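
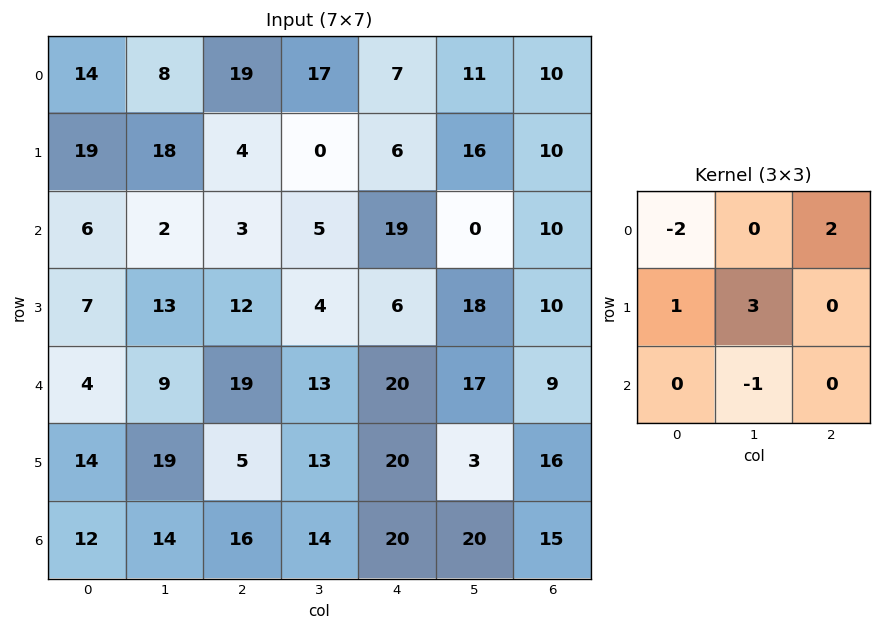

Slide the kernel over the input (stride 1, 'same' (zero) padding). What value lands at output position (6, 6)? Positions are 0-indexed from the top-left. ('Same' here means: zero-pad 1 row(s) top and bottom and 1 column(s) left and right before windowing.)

59

The receptive field on the zero-padded input at this output position is [3 16 0 / 20 15 0 / 0 0 0]. Elementwise product with the kernel and sum: 3·-2 + 0·2 + 20·1 + 15·3 + 0·-1.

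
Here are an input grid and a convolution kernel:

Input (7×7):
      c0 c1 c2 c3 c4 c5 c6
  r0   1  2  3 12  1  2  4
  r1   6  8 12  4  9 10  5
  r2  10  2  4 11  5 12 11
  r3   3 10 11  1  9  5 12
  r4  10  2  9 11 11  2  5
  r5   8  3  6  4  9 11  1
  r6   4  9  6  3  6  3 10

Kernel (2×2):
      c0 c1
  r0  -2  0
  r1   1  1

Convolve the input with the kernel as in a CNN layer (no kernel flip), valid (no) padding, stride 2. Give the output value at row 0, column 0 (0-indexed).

12

The receptive field on the input at this output position is [1 2 / 6 8]. Elementwise product with the kernel and sum: 1·-2 + 6·1 + 8·1.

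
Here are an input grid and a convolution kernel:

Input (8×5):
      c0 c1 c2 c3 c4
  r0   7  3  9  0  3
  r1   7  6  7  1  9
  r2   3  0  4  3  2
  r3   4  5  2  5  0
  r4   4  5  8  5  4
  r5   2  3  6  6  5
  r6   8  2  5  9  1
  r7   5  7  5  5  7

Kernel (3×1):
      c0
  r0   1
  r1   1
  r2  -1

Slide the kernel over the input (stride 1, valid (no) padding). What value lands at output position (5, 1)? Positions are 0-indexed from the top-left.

-2

The receptive field on the input at this output position is [3 / 2 / 7]. Elementwise product with the kernel and sum: 3·1 + 2·1 + 7·-1.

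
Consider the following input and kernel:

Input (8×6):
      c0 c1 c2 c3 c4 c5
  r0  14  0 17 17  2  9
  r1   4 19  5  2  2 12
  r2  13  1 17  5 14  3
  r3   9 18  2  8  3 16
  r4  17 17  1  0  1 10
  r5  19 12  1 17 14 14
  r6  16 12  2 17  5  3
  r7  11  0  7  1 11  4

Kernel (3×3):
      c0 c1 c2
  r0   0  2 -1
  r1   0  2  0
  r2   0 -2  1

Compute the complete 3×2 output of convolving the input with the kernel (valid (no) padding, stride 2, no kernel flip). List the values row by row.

36 40
-12 13
35 4

Output[0,0]: The receptive field on the input at this output position is [14 0 17 / 4 19 5 / 13 1 17]. Elementwise product with the kernel and sum: 0·2 + 17·-1 + 19·2 + 1·-2 + 17·1.
Output[0,1]: The receptive field on the input at this output position is [17 17 2 / 5 2 2 / 17 5 14]. Elementwise product with the kernel and sum: 17·2 + 2·-1 + 2·2 + 5·-2 + 14·1.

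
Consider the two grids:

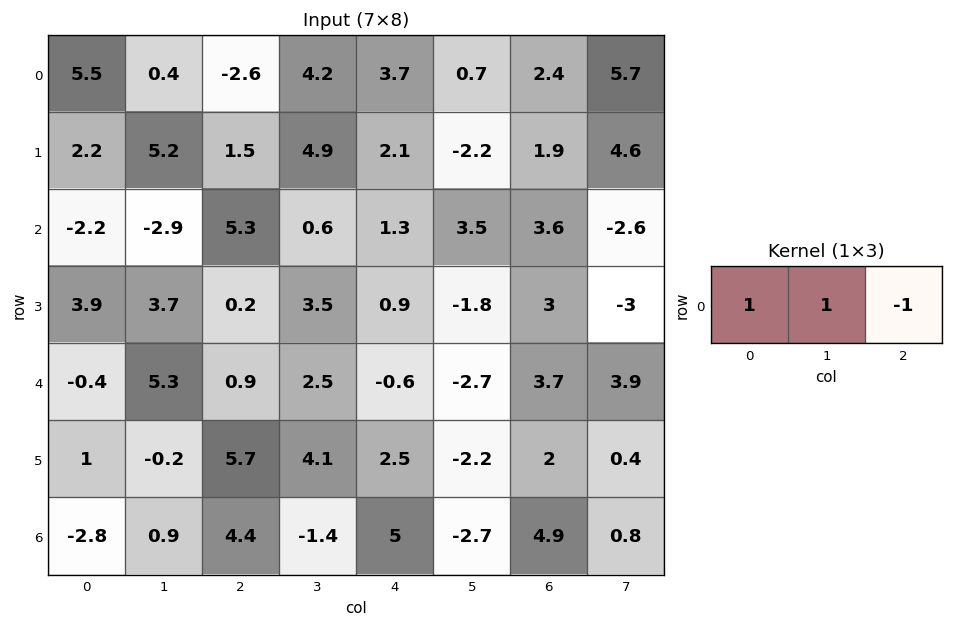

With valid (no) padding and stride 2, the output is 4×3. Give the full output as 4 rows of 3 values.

8.5 -2.1 2
-10.4 4.6 1.2
4 4 -7
-6.3 -2 -2.6

Output[0,0]: The receptive field on the input at this output position is [5.5 0.4 -2.6]. Elementwise product with the kernel and sum: 5.5·1 + 0.4·1 + -2.6·-1.
Output[0,1]: The receptive field on the input at this output position is [-2.6 4.2 3.7]. Elementwise product with the kernel and sum: -2.6·1 + 4.2·1 + 3.7·-1.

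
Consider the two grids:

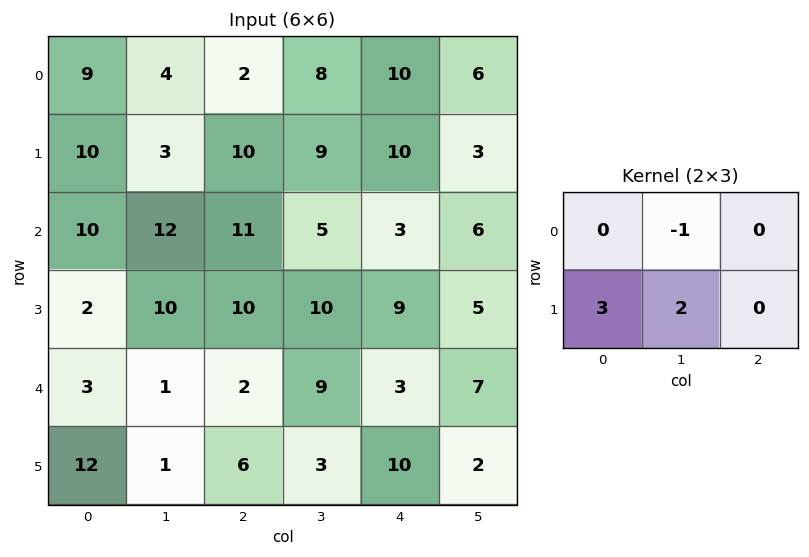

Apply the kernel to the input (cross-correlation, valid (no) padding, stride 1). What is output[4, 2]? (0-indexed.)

15

The receptive field on the input at this output position is [2 9 3 / 6 3 10]. Elementwise product with the kernel and sum: 9·-1 + 6·3 + 3·2.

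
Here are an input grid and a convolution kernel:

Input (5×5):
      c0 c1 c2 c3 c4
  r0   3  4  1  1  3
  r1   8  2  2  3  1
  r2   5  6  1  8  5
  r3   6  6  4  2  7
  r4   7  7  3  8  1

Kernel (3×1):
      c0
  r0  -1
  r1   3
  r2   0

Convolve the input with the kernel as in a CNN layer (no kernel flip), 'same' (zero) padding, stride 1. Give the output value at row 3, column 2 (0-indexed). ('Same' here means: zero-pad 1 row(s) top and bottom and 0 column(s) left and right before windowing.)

The receptive field on the zero-padded input at this output position is [1 / 4 / 3]. Elementwise product with the kernel and sum: 1·-1 + 4·3.

11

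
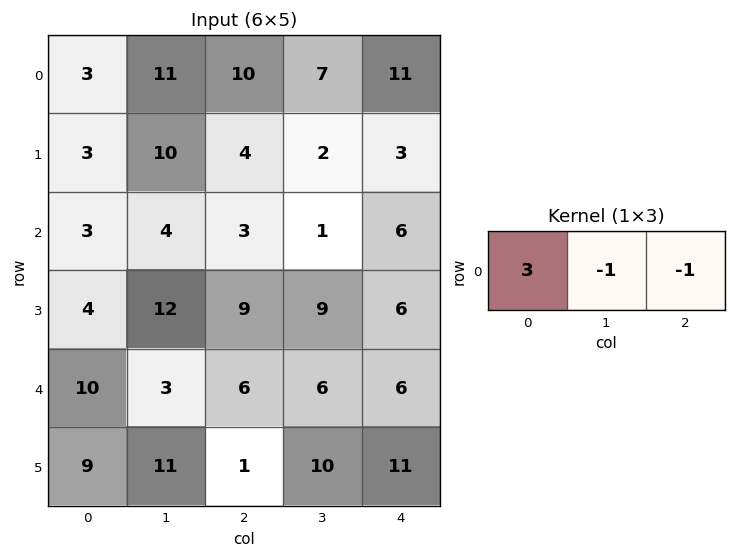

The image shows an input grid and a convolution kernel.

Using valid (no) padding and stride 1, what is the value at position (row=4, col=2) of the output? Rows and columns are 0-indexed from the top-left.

The receptive field on the input at this output position is [6 6 6]. Elementwise product with the kernel and sum: 6·3 + 6·-1 + 6·-1.

6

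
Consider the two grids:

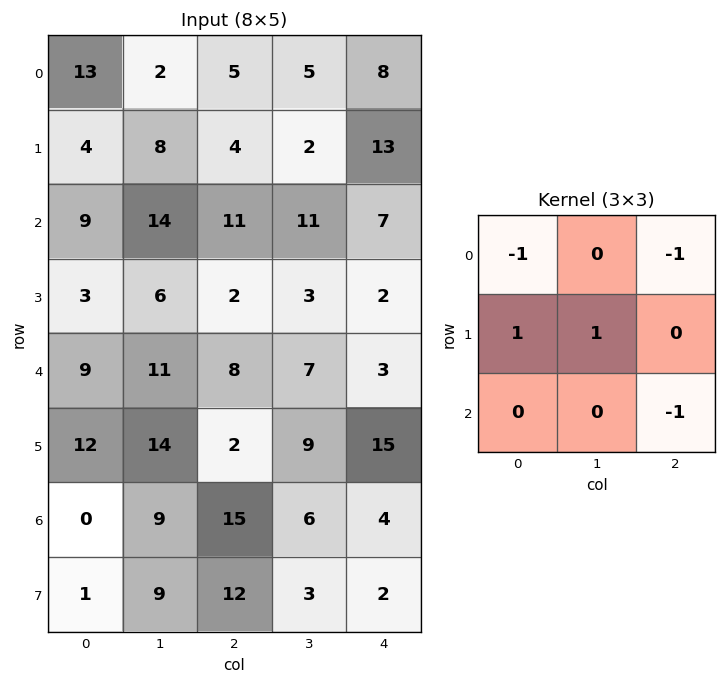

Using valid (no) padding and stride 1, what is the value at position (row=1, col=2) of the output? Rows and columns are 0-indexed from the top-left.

The receptive field on the input at this output position is [4 2 13 / 11 11 7 / 2 3 2]. Elementwise product with the kernel and sum: 4·-1 + 13·-1 + 11·1 + 11·1 + 2·-1.

3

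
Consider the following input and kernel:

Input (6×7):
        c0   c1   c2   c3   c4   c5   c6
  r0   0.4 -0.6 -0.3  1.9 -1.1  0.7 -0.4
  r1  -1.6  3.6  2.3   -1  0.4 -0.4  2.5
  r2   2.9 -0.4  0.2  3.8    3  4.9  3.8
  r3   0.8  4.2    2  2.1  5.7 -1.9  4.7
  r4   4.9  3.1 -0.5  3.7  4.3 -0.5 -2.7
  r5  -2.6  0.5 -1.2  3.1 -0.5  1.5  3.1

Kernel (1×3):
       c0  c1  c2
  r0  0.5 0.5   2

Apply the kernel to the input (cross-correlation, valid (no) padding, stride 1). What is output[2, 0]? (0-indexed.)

1.65

The receptive field on the input at this output position is [2.9 -0.4 0.2]. Elementwise product with the kernel and sum: 2.9·0.5 + -0.4·0.5 + 0.2·2.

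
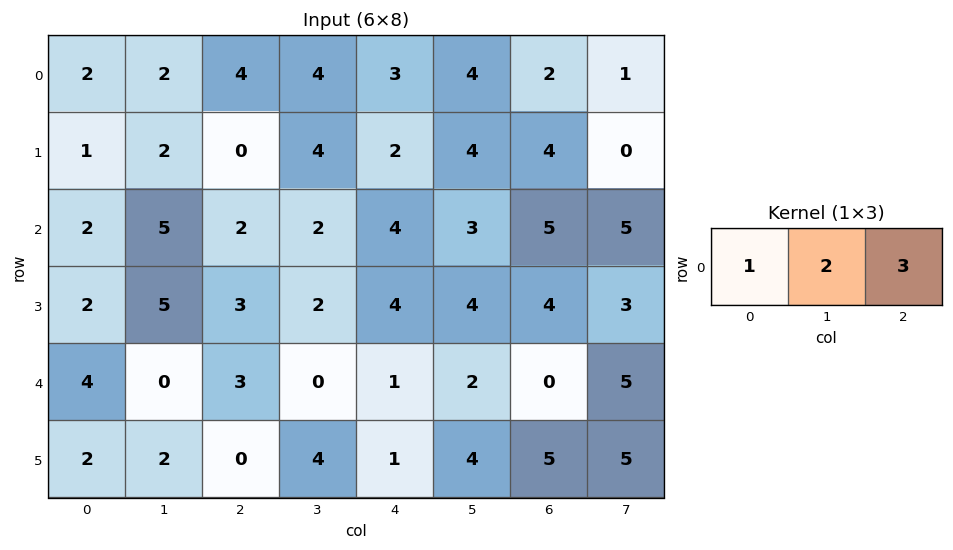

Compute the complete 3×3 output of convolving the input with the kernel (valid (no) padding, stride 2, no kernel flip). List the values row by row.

18 21 17
18 18 25
13 6 5

Output[0,0]: The receptive field on the input at this output position is [2 2 4]. Elementwise product with the kernel and sum: 2·1 + 2·2 + 4·3.
Output[0,1]: The receptive field on the input at this output position is [4 4 3]. Elementwise product with the kernel and sum: 4·1 + 4·2 + 3·3.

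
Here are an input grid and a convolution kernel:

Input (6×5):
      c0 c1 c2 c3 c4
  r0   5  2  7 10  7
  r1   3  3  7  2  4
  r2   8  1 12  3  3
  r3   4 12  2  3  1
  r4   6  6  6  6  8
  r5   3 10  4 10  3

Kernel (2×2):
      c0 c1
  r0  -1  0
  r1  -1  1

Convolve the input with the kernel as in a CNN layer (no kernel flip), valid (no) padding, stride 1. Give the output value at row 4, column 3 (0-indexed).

The receptive field on the input at this output position is [6 8 / 10 3]. Elementwise product with the kernel and sum: 6·-1 + 10·-1 + 3·1.

-13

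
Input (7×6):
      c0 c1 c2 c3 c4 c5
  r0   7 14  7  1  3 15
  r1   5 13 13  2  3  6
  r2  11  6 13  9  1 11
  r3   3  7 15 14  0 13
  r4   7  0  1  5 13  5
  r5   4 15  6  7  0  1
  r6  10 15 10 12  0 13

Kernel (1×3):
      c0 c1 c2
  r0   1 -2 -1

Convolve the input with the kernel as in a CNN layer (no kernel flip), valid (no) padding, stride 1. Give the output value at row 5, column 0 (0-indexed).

-32

The receptive field on the input at this output position is [4 15 6]. Elementwise product with the kernel and sum: 4·1 + 15·-2 + 6·-1.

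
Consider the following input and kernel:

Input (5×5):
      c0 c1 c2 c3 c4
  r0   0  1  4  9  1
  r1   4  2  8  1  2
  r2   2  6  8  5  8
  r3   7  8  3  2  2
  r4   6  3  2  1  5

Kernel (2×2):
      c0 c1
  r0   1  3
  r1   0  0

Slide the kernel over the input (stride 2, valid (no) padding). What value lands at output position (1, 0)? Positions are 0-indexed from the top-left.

The receptive field on the input at this output position is [2 6 / 7 8]. Elementwise product with the kernel and sum: 2·1 + 6·3.

20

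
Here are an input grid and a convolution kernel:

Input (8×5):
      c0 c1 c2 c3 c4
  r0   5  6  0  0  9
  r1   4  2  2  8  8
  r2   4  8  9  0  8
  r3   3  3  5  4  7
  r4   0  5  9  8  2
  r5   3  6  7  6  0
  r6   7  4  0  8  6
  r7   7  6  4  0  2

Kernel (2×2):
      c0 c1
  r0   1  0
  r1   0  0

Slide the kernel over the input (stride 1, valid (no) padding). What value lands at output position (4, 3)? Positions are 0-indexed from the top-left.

8

The receptive field on the input at this output position is [8 2 / 6 0]. Elementwise product with the kernel and sum: 8·1.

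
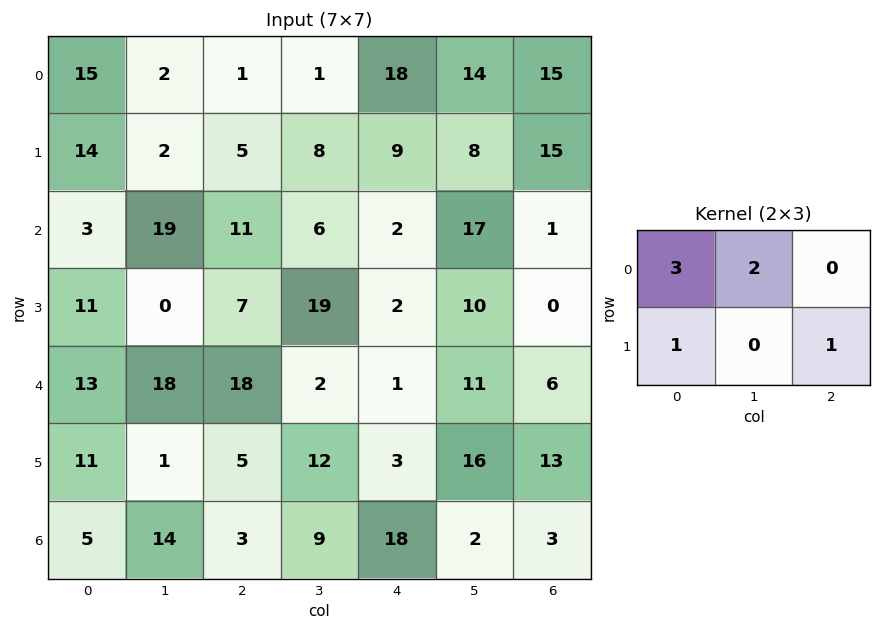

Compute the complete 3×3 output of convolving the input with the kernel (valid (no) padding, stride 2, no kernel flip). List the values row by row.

Output[0,0]: The receptive field on the input at this output position is [15 2 1 / 14 2 5]. Elementwise product with the kernel and sum: 15·3 + 2·2 + 14·1 + 5·1.

68 19 106
65 54 42
91 66 41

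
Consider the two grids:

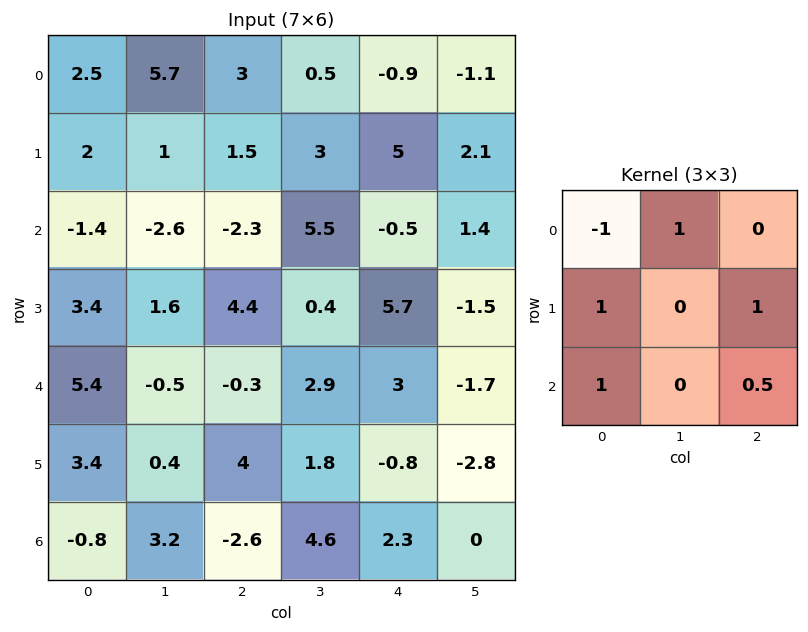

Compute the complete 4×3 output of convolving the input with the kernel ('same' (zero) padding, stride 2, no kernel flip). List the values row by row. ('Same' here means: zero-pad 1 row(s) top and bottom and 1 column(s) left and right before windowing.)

Output[0,0]: The receptive field on the zero-padded input at this output position is [0 0 0 / 0 2.5 5.7 / 0 2 1]. Elementwise product with the kernel and sum: 0·-1 + 0·1 + 0·1 + 5.7·1 + 0·1 + 1·0.5.

6.2 8.7 3.45
0.2 5.2 8.55
3.1 6.5 6.9
6.6 11.4 2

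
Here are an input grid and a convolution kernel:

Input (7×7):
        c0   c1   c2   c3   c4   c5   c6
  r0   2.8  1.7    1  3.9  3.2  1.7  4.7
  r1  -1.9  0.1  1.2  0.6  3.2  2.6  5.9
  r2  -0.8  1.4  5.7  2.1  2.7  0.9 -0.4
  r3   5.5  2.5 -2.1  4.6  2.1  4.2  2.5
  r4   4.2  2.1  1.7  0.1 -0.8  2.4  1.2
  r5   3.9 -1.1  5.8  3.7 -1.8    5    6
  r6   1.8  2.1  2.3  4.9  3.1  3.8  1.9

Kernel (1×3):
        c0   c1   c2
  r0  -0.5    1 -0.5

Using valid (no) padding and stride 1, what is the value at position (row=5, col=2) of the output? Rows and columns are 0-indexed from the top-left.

The receptive field on the input at this output position is [5.8 3.7 -1.8]. Elementwise product with the kernel and sum: 5.8·-0.5 + 3.7·1 + -1.8·-0.5.

1.7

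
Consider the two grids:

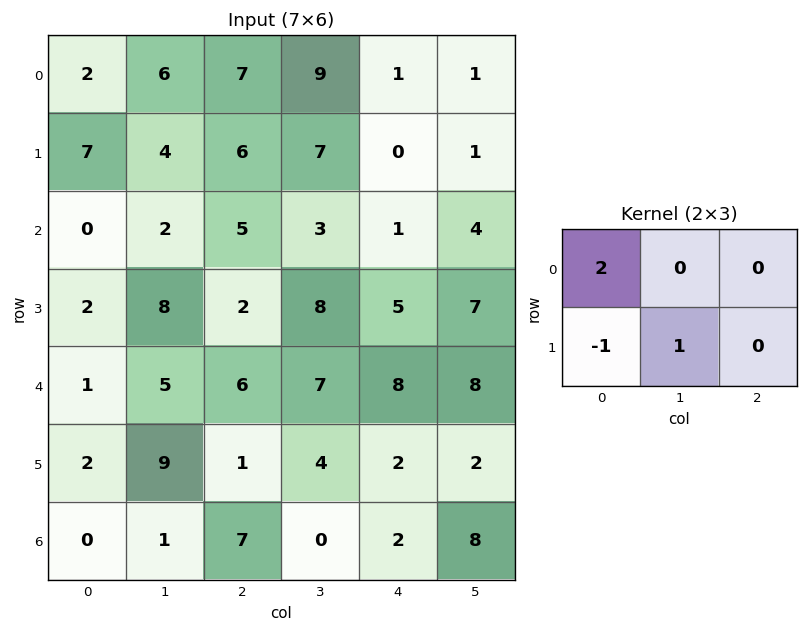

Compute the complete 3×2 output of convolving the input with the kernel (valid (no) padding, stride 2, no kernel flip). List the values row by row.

Output[0,0]: The receptive field on the input at this output position is [2 6 7 / 7 4 6]. Elementwise product with the kernel and sum: 2·2 + 7·-1 + 4·1.
Output[0,1]: The receptive field on the input at this output position is [7 9 1 / 6 7 0]. Elementwise product with the kernel and sum: 7·2 + 6·-1 + 7·1.

1 15
6 16
9 15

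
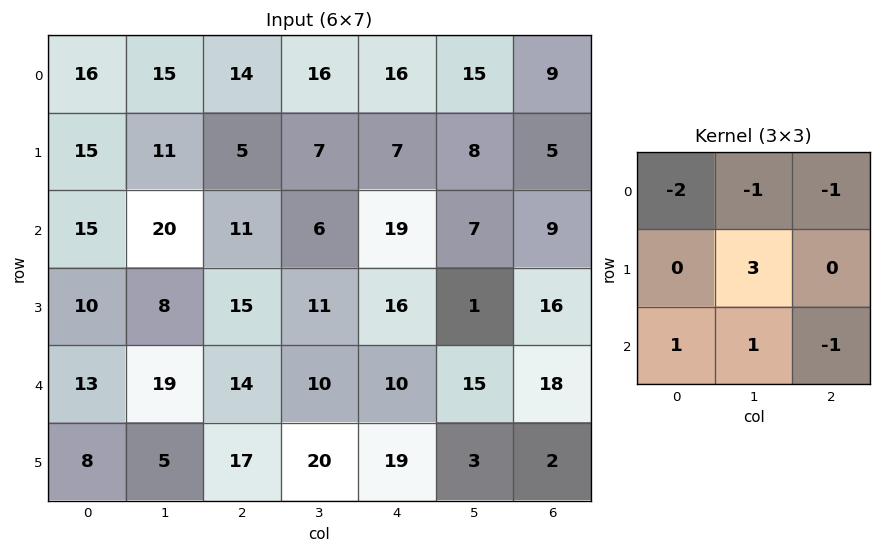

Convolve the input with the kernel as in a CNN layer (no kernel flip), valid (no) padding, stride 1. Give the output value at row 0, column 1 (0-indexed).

The receptive field on the input at this output position is [15 14 16 / 11 5 7 / 20 11 6]. Elementwise product with the kernel and sum: 15·-2 + 14·-1 + 16·-1 + 5·3 + 20·1 + 11·1 + 6·-1.

-20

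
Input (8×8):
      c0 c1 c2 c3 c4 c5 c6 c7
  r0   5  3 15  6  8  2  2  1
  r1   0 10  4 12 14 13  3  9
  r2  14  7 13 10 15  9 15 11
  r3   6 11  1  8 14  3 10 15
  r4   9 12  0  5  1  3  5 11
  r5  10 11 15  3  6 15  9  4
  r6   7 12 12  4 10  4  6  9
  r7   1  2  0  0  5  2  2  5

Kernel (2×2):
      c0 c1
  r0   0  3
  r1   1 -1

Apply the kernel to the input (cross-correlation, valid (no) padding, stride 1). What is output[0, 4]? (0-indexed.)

The receptive field on the input at this output position is [8 2 / 14 13]. Elementwise product with the kernel and sum: 2·3 + 14·1 + 13·-1.

7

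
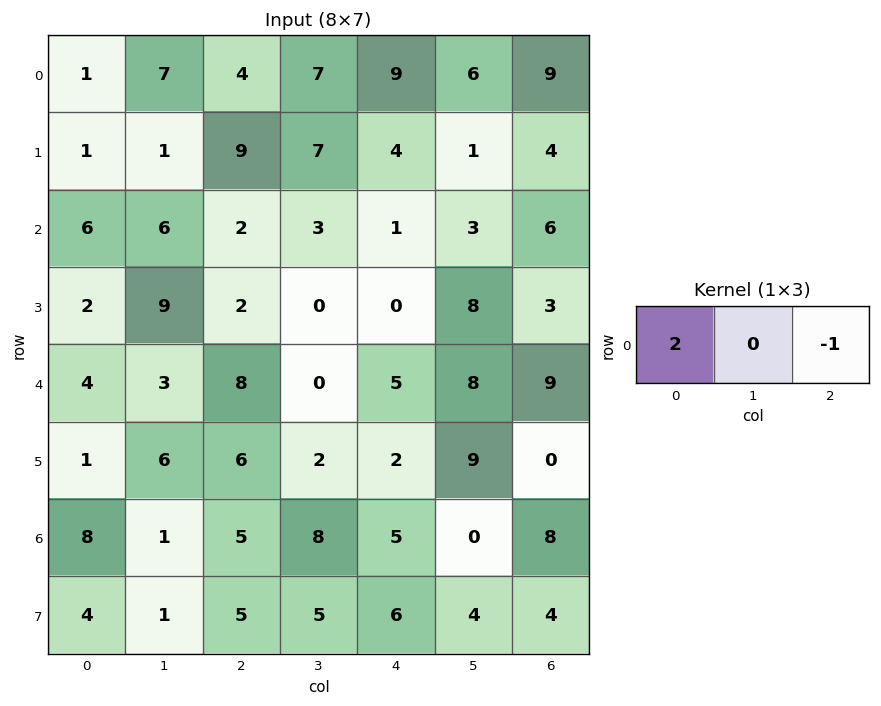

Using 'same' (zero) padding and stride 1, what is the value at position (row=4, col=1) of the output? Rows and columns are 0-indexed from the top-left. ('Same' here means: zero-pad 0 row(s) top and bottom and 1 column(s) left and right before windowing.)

The receptive field on the zero-padded input at this output position is [4 3 8]. Elementwise product with the kernel and sum: 4·2 + 8·-1.

0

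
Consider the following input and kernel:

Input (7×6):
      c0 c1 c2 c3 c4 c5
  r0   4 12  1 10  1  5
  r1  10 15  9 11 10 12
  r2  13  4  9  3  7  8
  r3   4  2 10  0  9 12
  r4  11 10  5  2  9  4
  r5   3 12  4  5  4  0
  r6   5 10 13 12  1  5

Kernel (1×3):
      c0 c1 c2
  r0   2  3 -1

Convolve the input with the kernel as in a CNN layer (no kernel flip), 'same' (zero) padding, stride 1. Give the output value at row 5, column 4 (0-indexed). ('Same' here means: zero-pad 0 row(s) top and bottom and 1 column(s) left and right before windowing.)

The receptive field on the zero-padded input at this output position is [5 4 0]. Elementwise product with the kernel and sum: 5·2 + 4·3 + 0·-1.

22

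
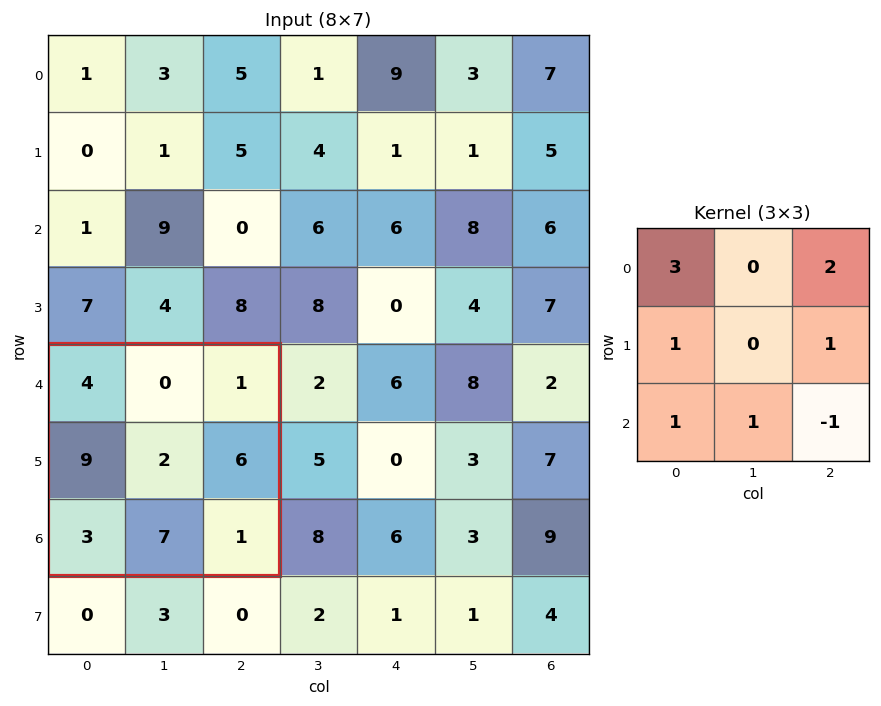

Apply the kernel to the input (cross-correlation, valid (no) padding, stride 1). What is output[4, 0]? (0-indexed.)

The receptive field on the input at this output position is [4 0 1 / 9 2 6 / 3 7 1]. Elementwise product with the kernel and sum: 4·3 + 1·2 + 9·1 + 6·1 + 3·1 + 7·1 + 1·-1.

38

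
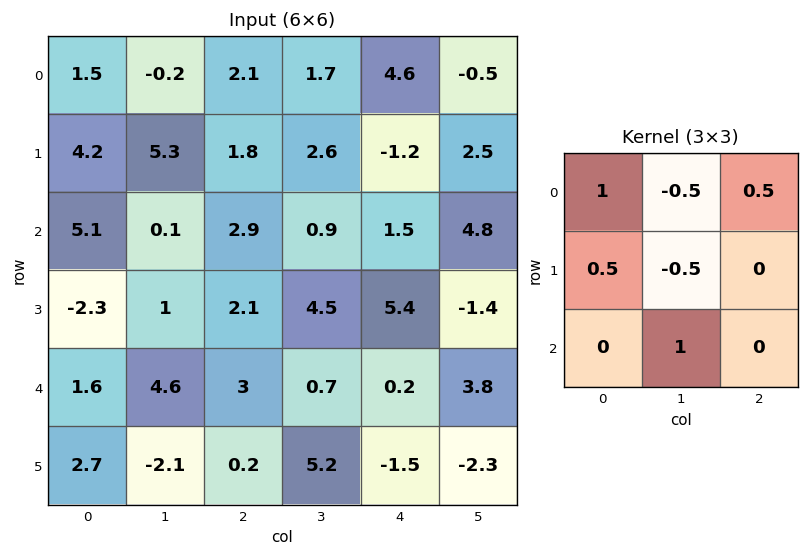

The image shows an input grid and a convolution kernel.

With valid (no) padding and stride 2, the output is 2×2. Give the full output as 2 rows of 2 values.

Output[0,0]: The receptive field on the input at this output position is [1.5 -0.2 2.1 / 4.2 5.3 1.8 / 5.1 0.1 2.9]. Elementwise product with the kernel and sum: 1.5·1 + -0.2·-0.5 + 2.1·0.5 + 4.2·0.5 + 5.3·-0.5 + 0.1·1.
Output[0,1]: The receptive field on the input at this output position is [2.1 1.7 4.6 / 1.8 2.6 -1.2 / 2.9 0.9 1.5]. Elementwise product with the kernel and sum: 2.1·1 + 1.7·-0.5 + 4.6·0.5 + 1.8·0.5 + 2.6·-0.5 + 0.9·1.

2.2 4.05
9.45 2.7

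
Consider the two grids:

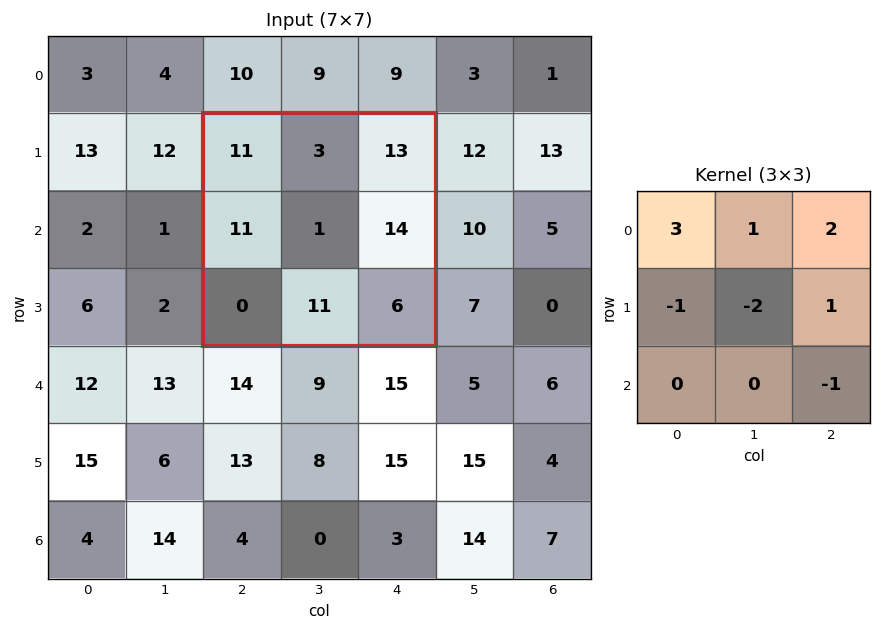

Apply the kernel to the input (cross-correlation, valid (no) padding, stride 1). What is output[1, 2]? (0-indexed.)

57

The receptive field on the input at this output position is [11 3 13 / 11 1 14 / 0 11 6]. Elementwise product with the kernel and sum: 11·3 + 3·1 + 13·2 + 11·-1 + 1·-2 + 14·1 + 6·-1.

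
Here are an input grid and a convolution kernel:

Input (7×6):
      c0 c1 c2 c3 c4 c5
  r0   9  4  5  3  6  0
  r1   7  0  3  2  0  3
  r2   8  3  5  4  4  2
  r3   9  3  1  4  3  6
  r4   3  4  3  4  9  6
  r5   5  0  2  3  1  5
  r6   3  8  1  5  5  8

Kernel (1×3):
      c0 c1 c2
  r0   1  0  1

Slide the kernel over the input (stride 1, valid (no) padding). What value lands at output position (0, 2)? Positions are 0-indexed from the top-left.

The receptive field on the input at this output position is [5 3 6]. Elementwise product with the kernel and sum: 5·1 + 6·1.

11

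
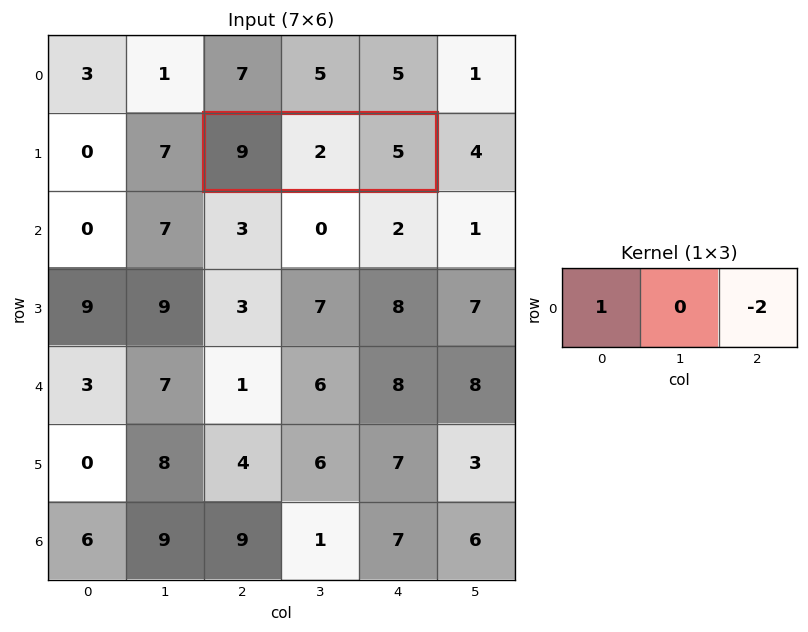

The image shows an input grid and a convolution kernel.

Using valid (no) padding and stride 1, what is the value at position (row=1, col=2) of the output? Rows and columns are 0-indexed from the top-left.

The receptive field on the input at this output position is [9 2 5]. Elementwise product with the kernel and sum: 9·1 + 5·-2.

-1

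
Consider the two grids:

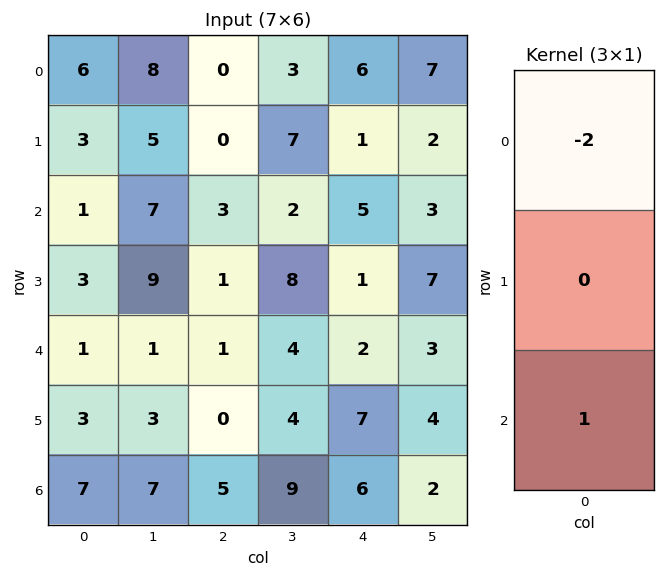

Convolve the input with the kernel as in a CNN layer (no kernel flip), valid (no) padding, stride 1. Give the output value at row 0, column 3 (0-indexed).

-4

The receptive field on the input at this output position is [3 / 7 / 2]. Elementwise product with the kernel and sum: 3·-2 + 2·1.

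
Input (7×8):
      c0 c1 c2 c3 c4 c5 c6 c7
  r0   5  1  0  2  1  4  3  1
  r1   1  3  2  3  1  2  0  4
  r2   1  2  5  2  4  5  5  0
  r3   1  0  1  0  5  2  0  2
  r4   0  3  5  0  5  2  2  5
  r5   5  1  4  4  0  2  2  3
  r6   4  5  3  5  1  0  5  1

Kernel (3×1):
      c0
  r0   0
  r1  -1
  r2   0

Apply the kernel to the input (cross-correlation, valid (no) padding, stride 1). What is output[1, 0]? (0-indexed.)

-1

The receptive field on the input at this output position is [1 / 1 / 1]. Elementwise product with the kernel and sum: 1·-1.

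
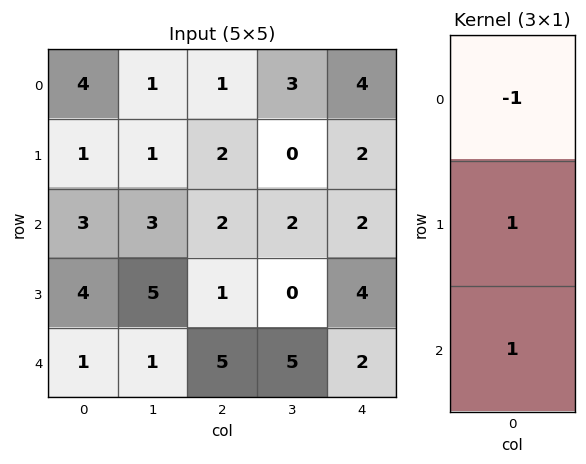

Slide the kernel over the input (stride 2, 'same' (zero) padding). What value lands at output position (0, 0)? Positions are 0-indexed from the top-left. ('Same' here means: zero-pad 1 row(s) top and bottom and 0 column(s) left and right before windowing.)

5

The receptive field on the zero-padded input at this output position is [0 / 4 / 1]. Elementwise product with the kernel and sum: 0·-1 + 4·1 + 1·1.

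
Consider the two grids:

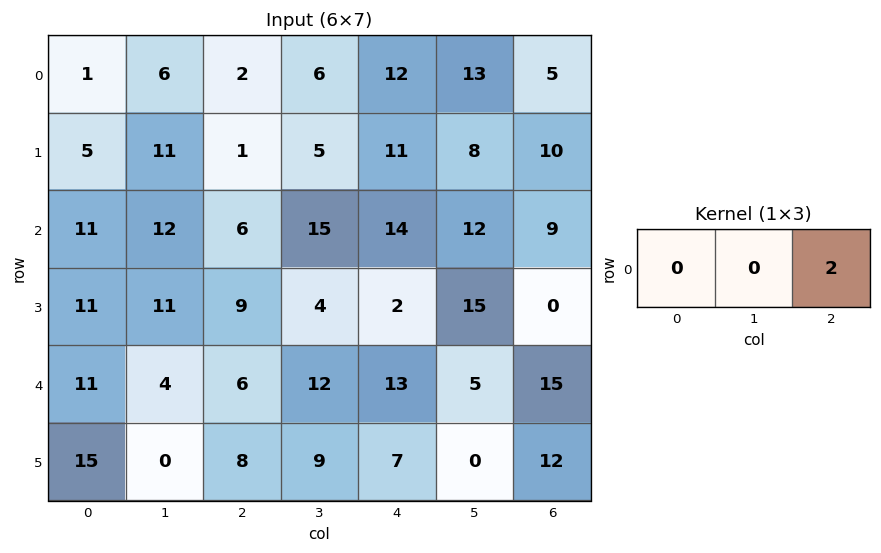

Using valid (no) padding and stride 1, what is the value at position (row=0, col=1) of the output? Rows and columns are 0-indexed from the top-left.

The receptive field on the input at this output position is [6 2 6]. Elementwise product with the kernel and sum: 6·2.

12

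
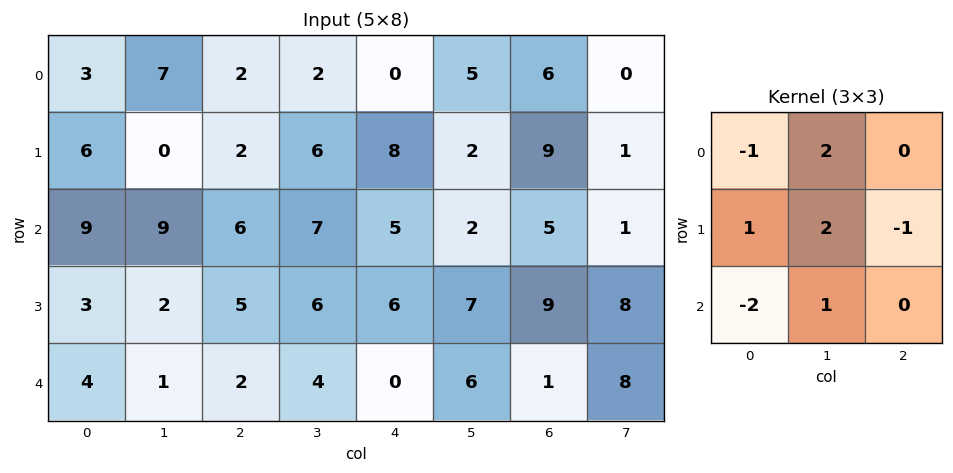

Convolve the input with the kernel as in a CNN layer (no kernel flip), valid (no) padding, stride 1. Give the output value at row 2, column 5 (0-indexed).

14

The receptive field on the input at this output position is [2 5 1 / 7 9 8 / 6 1 8]. Elementwise product with the kernel and sum: 2·-1 + 5·2 + 7·1 + 9·2 + 8·-1 + 6·-2 + 1·1.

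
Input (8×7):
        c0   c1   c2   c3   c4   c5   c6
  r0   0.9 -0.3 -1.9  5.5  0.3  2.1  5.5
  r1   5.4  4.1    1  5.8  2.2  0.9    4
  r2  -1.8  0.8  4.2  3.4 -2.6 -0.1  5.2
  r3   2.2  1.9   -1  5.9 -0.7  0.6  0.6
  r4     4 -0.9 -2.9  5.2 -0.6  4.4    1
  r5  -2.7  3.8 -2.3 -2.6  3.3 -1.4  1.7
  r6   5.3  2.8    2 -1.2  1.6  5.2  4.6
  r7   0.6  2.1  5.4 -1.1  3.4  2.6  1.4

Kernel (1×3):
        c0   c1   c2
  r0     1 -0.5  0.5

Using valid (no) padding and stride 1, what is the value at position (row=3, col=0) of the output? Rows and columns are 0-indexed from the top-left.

0.75

The receptive field on the input at this output position is [2.2 1.9 -1]. Elementwise product with the kernel and sum: 2.2·1 + 1.9·-0.5 + -1·0.5.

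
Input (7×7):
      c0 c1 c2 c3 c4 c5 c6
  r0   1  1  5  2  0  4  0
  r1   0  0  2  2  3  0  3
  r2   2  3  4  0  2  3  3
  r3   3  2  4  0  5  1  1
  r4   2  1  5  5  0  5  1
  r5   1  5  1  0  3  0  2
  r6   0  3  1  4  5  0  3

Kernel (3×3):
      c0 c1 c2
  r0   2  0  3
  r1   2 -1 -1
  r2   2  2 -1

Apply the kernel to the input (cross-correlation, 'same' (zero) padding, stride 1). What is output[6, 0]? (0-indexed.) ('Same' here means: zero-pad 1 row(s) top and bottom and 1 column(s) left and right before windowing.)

The receptive field on the zero-padded input at this output position is [0 1 5 / 0 0 3 / 0 0 0]. Elementwise product with the kernel and sum: 0·2 + 5·3 + 0·2 + 0·-1 + 3·-1 + 0·2 + 0·2 + 0·-1.

12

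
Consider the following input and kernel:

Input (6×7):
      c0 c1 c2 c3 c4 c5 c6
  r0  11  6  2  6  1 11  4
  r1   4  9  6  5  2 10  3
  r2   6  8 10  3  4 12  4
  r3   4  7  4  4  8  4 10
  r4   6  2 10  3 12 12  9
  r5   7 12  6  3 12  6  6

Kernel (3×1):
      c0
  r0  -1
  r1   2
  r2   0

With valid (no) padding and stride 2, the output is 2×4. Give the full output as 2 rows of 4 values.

Output[0,0]: The receptive field on the input at this output position is [11 / 4 / 6]. Elementwise product with the kernel and sum: 11·-1 + 4·2.

-3 10 3 2
2 -2 12 16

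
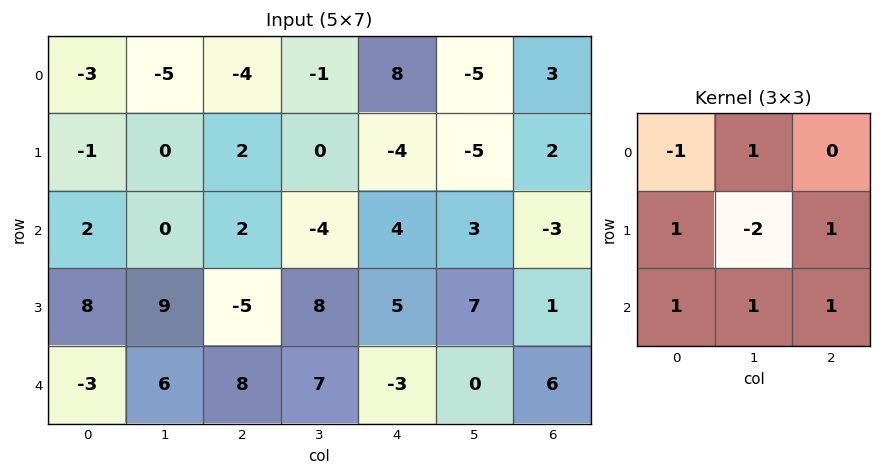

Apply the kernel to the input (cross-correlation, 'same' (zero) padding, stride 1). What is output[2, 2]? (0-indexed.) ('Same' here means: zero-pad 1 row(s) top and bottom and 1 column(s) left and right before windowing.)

6

The receptive field on the zero-padded input at this output position is [0 2 0 / 0 2 -4 / 9 -5 8]. Elementwise product with the kernel and sum: 0·-1 + 2·1 + 0·1 + 2·-2 + -4·1 + 9·1 + -5·1 + 8·1.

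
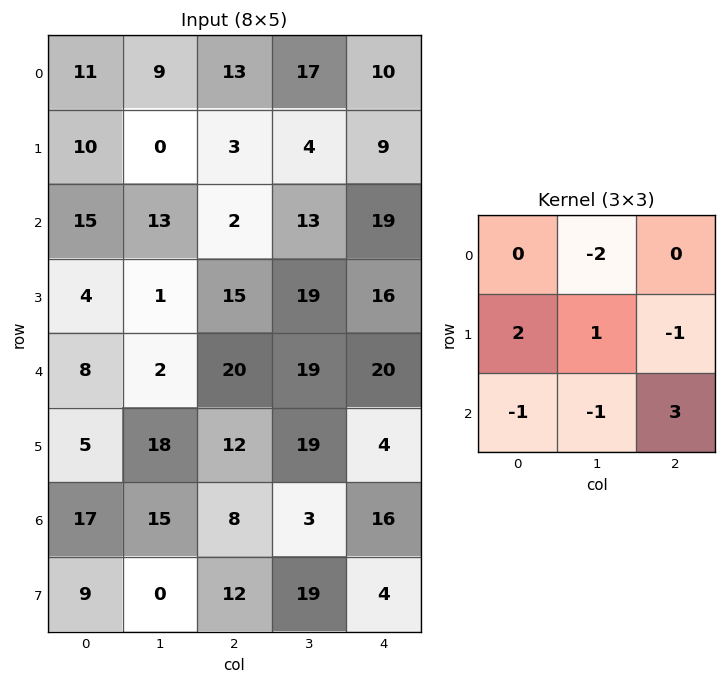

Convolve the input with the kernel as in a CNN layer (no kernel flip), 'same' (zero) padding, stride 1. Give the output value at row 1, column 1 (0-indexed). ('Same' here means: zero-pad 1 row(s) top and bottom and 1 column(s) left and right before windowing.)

-23

The receptive field on the zero-padded input at this output position is [11 9 13 / 10 0 3 / 15 13 2]. Elementwise product with the kernel and sum: 9·-2 + 10·2 + 0·1 + 3·-1 + 15·-1 + 13·-1 + 2·3.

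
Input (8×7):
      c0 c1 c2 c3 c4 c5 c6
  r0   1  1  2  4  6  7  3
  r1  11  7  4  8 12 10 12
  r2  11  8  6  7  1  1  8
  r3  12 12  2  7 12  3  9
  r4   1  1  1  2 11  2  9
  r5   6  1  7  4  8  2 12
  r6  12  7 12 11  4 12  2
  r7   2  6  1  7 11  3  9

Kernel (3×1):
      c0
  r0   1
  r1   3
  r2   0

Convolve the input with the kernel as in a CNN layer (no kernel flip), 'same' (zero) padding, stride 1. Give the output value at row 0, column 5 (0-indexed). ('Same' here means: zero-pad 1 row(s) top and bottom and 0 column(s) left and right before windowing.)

The receptive field on the zero-padded input at this output position is [0 / 7 / 10]. Elementwise product with the kernel and sum: 0·1 + 7·3.

21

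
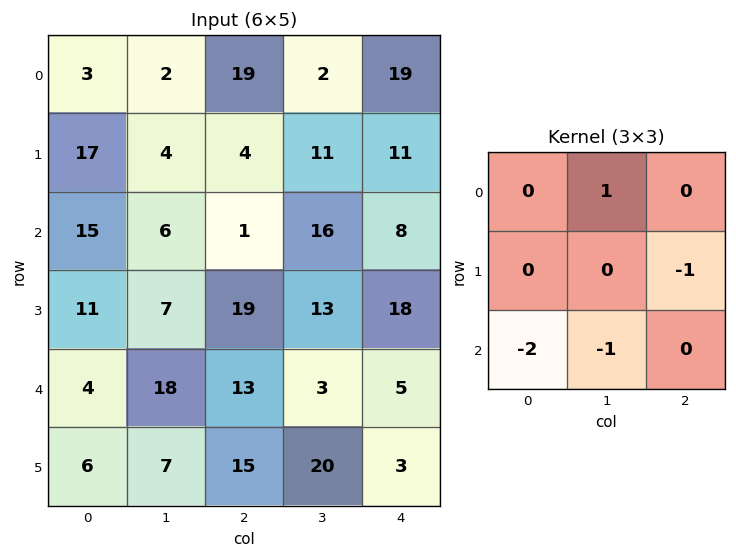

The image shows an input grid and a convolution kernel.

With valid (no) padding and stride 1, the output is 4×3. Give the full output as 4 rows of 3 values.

Output[0,0]: The receptive field on the input at this output position is [3 2 19 / 17 4 4 / 15 6 1]. Elementwise product with the kernel and sum: 2·1 + 4·-1 + 15·-2 + 6·-1.
Output[0,1]: The receptive field on the input at this output position is [2 19 2 / 4 4 11 / 6 1 16]. Elementwise product with the kernel and sum: 19·1 + 11·-1 + 6·-2 + 1·-1.

-38 -5 -27
-26 -45 -48
-39 -61 -31
-25 -13 -42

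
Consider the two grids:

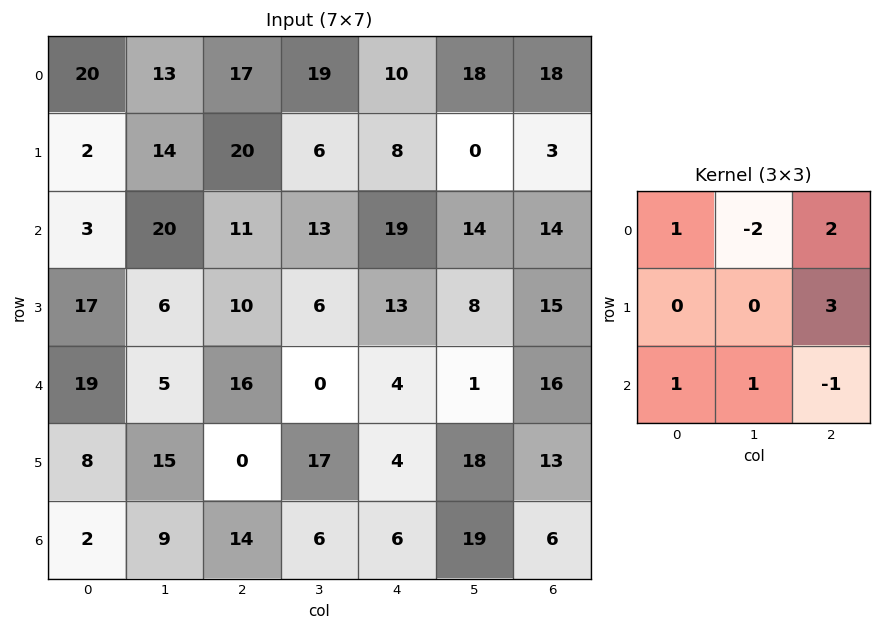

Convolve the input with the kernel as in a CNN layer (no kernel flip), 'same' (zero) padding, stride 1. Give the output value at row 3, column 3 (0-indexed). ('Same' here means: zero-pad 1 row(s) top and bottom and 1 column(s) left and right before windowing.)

74

The receptive field on the zero-padded input at this output position is [11 13 19 / 10 6 13 / 16 0 4]. Elementwise product with the kernel and sum: 11·1 + 13·-2 + 19·2 + 13·3 + 16·1 + 0·1 + 4·-1.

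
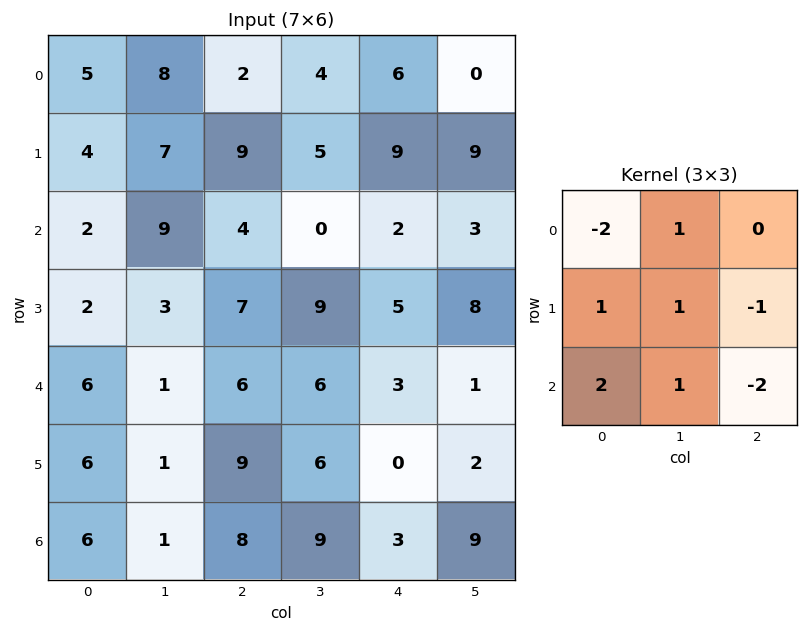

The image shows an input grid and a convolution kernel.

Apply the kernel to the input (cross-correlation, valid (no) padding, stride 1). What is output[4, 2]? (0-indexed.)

The receptive field on the input at this output position is [6 6 3 / 9 6 0 / 8 9 3]. Elementwise product with the kernel and sum: 6·-2 + 6·1 + 9·1 + 6·1 + 0·-1 + 8·2 + 9·1 + 3·-2.

28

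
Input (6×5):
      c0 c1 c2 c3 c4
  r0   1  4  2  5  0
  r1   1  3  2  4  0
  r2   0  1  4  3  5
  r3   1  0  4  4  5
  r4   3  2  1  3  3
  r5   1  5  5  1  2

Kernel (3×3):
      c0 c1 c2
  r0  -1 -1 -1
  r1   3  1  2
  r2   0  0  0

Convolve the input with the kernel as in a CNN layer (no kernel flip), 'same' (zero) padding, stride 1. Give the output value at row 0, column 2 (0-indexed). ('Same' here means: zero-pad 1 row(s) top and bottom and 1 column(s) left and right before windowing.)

24

The receptive field on the zero-padded input at this output position is [0 0 0 / 4 2 5 / 3 2 4]. Elementwise product with the kernel and sum: 0·-1 + 0·-1 + 0·-1 + 4·3 + 2·1 + 5·2.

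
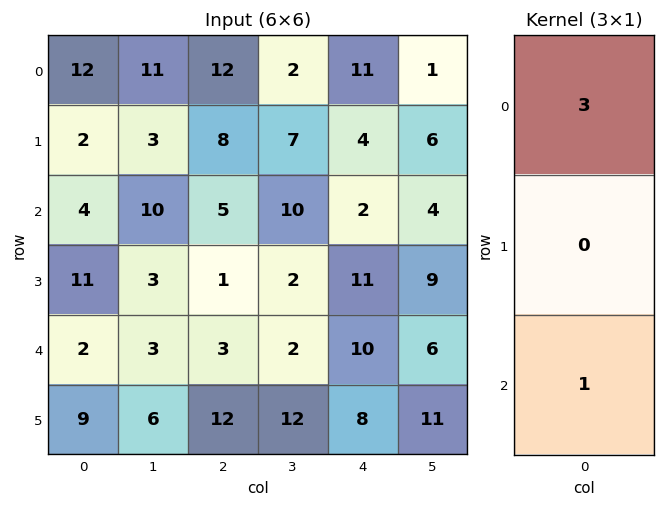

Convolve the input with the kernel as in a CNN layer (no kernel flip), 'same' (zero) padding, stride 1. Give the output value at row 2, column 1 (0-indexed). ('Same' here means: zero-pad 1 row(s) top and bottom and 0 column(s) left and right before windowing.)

The receptive field on the zero-padded input at this output position is [3 / 10 / 3]. Elementwise product with the kernel and sum: 3·3 + 3·1.

12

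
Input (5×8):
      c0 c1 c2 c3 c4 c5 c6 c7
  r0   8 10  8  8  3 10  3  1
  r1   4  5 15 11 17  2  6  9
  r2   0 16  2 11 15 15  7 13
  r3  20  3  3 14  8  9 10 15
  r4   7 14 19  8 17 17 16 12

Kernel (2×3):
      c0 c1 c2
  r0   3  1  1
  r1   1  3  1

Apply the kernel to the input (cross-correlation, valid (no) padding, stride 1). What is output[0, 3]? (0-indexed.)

101

The receptive field on the input at this output position is [8 3 10 / 11 17 2]. Elementwise product with the kernel and sum: 8·3 + 3·1 + 10·1 + 11·1 + 17·3 + 2·1.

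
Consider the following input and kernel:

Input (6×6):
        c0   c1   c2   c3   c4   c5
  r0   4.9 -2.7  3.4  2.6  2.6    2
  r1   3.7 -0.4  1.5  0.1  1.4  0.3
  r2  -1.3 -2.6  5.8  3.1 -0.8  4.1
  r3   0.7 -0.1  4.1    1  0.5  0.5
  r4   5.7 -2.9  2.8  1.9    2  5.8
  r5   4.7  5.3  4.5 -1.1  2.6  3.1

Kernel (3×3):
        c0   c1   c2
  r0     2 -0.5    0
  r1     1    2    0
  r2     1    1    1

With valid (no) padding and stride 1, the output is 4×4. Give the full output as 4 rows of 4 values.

Output[0,0]: The receptive field on the input at this output position is [4.9 -2.7 3.4 / 3.7 -0.4 1.5 / -1.3 -2.6 5.8]. Elementwise product with the kernel and sum: 4.9·2 + -2.7·-0.5 + 3.7·1 + -0.4·2 + -1.3·1 + -2.6·1 + 5.8·1.
Output[0,1]: The receptive field on the input at this output position is [-2.7 3.4 2.6 / -0.4 1.5 0.1 / -2.6 5.8 3.1]. Elementwise product with the kernel and sum: -2.7·2 + 3.4·-0.5 + -0.4·1 + 1.5·2 + -2.6·1 + 5.8·1 + 3.1·1.

15.95 1.8 15.3 13.2
5.8 12.45 20.55 3
4.8 1.8 22.85 18.3
15.85 9.15 20.3 12.25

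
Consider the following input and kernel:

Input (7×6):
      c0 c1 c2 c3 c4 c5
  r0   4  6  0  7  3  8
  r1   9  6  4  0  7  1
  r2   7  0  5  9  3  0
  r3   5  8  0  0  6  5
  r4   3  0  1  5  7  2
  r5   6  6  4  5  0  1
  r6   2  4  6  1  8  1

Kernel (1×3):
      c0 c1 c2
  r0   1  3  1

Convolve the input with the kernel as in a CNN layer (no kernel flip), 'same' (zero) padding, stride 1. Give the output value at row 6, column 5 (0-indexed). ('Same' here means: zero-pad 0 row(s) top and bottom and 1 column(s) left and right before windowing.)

The receptive field on the zero-padded input at this output position is [8 1 0]. Elementwise product with the kernel and sum: 8·1 + 1·3 + 0·1.

11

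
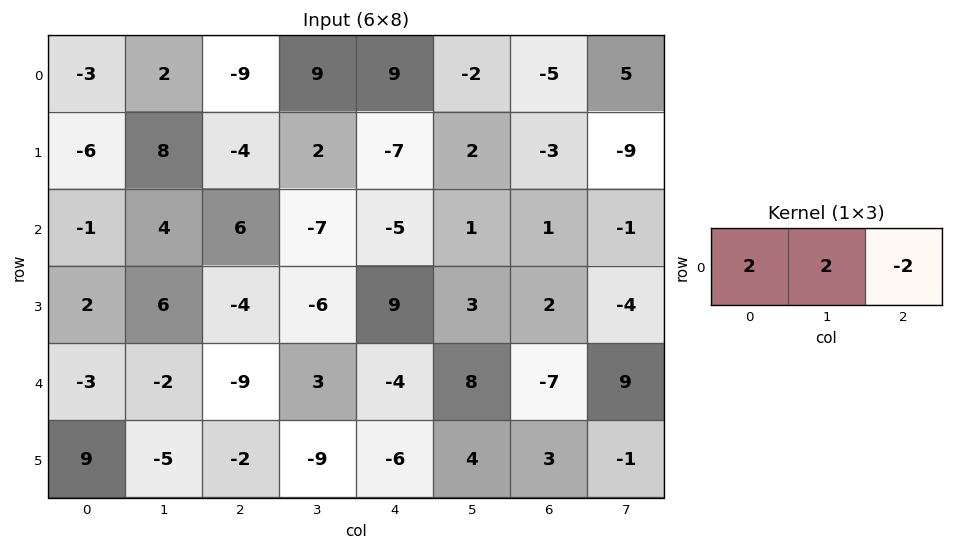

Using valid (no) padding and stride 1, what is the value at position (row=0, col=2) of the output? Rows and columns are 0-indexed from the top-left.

The receptive field on the input at this output position is [-9 9 9]. Elementwise product with the kernel and sum: -9·2 + 9·2 + 9·-2.

-18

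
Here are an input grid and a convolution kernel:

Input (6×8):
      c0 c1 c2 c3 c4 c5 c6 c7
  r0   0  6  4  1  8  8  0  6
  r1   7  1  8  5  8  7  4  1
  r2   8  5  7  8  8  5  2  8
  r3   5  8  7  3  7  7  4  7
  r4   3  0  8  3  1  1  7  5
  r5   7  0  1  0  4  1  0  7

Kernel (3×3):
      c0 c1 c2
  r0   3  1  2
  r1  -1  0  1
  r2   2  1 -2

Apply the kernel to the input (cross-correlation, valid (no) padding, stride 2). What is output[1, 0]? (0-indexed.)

35

The receptive field on the input at this output position is [8 5 7 / 5 8 7 / 3 0 8]. Elementwise product with the kernel and sum: 8·3 + 5·1 + 7·2 + 5·-1 + 7·1 + 3·2 + 0·1 + 8·-2.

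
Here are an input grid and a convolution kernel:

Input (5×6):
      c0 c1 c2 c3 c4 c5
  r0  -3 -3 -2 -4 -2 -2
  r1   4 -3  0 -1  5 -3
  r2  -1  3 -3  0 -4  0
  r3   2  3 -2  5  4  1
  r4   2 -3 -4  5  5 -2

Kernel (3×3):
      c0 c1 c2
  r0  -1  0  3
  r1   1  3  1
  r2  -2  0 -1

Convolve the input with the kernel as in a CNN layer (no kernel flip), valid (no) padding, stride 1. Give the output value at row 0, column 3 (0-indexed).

The receptive field on the input at this output position is [-4 -2 -2 / -1 5 -3 / 0 -4 0]. Elementwise product with the kernel and sum: -4·-1 + -2·3 + -1·1 + 5·3 + -3·1 + 0·-2 + 0·-1.

9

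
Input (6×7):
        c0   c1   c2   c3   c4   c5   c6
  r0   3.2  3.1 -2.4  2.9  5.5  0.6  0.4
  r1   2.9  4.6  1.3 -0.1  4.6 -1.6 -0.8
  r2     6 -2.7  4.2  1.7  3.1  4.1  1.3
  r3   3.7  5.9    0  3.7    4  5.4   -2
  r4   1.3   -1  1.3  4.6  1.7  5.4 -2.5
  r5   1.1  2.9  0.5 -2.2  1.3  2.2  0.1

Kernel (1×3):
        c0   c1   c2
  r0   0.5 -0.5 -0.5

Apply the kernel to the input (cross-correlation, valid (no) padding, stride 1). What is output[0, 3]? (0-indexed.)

-1.6

The receptive field on the input at this output position is [2.9 5.5 0.6]. Elementwise product with the kernel and sum: 2.9·0.5 + 5.5·-0.5 + 0.6·-0.5.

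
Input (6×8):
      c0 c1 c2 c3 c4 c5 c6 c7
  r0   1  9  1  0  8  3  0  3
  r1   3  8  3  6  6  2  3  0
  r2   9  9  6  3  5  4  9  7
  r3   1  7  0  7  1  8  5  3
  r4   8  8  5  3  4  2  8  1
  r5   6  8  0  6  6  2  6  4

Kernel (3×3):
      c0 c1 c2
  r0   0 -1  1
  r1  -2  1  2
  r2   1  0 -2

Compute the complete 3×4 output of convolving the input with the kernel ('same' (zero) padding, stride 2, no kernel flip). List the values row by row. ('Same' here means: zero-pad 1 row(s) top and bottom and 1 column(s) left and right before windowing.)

3 -21 16 2
18 -10 -6 14
14 -2 11 -2

Output[0,0]: The receptive field on the zero-padded input at this output position is [0 0 0 / 0 1 9 / 0 3 8]. Elementwise product with the kernel and sum: 0·-1 + 0·1 + 0·-2 + 1·1 + 9·2 + 0·1 + 8·-2.
Output[0,1]: The receptive field on the zero-padded input at this output position is [0 0 0 / 9 1 0 / 8 3 6]. Elementwise product with the kernel and sum: 0·-1 + 0·1 + 9·-2 + 1·1 + 0·2 + 8·1 + 6·-2.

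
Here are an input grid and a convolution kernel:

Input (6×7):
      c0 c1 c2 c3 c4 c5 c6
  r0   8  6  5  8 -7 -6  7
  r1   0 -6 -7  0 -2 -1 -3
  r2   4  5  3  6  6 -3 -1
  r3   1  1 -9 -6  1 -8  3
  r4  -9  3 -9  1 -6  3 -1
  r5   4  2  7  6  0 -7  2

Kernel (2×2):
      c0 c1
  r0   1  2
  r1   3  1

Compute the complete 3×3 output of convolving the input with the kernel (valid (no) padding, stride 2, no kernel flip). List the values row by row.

14 0 -26
18 -18 -5
11 20 -7

Output[0,0]: The receptive field on the input at this output position is [8 6 / 0 -6]. Elementwise product with the kernel and sum: 8·1 + 6·2 + 0·3 + -6·1.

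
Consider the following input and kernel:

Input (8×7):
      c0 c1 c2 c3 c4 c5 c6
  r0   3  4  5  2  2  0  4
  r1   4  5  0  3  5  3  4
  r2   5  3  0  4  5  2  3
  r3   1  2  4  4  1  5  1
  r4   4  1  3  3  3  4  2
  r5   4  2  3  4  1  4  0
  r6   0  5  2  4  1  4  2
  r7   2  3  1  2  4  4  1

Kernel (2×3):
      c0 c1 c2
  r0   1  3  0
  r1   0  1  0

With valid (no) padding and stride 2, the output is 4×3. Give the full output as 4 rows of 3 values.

20 14 5
16 16 16
9 16 19
18 16 17

Output[0,0]: The receptive field on the input at this output position is [3 4 5 / 4 5 0]. Elementwise product with the kernel and sum: 3·1 + 4·3 + 5·1.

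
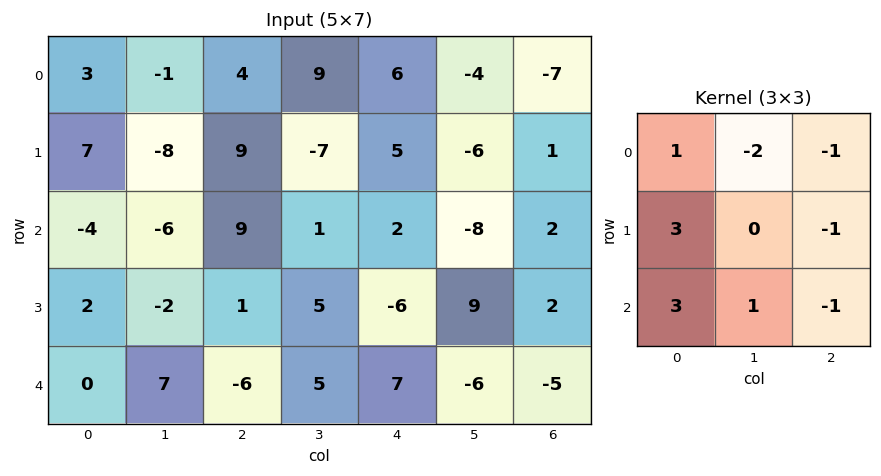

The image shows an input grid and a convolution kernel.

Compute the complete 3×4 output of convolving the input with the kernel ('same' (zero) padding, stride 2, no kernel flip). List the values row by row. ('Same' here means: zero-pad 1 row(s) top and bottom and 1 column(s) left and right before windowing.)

16 -20 21 -29
4 -48 0 -3
-9 7 29 -13

Output[0,0]: The receptive field on the zero-padded input at this output position is [0 0 0 / 0 3 -1 / 0 7 -8]. Elementwise product with the kernel and sum: 0·1 + 0·-2 + 0·-1 + 0·3 + -1·-1 + 0·3 + 7·1 + -8·-1.
Output[0,1]: The receptive field on the zero-padded input at this output position is [0 0 0 / -1 4 9 / -8 9 -7]. Elementwise product with the kernel and sum: 0·1 + 0·-2 + 0·-1 + -1·3 + 9·-1 + -8·3 + 9·1 + -7·-1.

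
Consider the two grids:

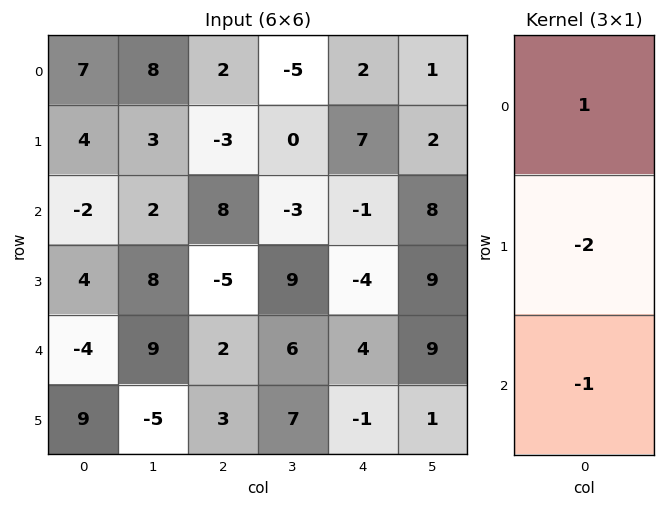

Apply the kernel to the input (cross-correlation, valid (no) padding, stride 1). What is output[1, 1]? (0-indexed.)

-9

The receptive field on the input at this output position is [3 / 2 / 8]. Elementwise product with the kernel and sum: 3·1 + 2·-2 + 8·-1.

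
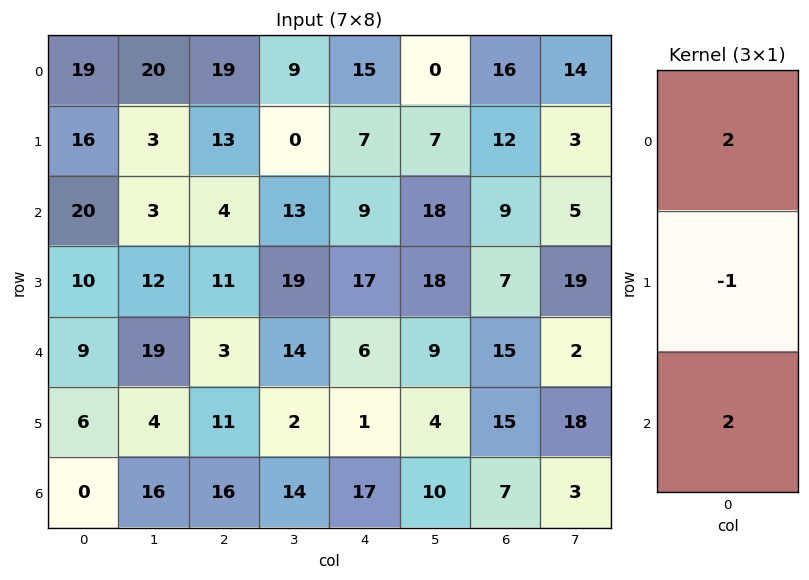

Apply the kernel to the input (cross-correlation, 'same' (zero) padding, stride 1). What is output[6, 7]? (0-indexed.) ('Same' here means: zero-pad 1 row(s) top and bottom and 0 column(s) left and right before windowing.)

The receptive field on the zero-padded input at this output position is [18 / 3 / 0]. Elementwise product with the kernel and sum: 18·2 + 3·-1 + 0·2.

33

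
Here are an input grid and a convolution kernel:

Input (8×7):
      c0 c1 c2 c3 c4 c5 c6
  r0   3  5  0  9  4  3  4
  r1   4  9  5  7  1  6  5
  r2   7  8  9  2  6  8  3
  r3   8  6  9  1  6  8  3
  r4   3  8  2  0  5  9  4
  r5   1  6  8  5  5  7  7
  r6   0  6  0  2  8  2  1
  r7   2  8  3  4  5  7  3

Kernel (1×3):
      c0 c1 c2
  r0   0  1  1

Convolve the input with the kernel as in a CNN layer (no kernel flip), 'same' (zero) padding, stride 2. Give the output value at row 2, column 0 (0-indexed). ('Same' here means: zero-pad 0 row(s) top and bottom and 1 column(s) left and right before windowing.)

The receptive field on the zero-padded input at this output position is [0 3 8]. Elementwise product with the kernel and sum: 3·1 + 8·1.

11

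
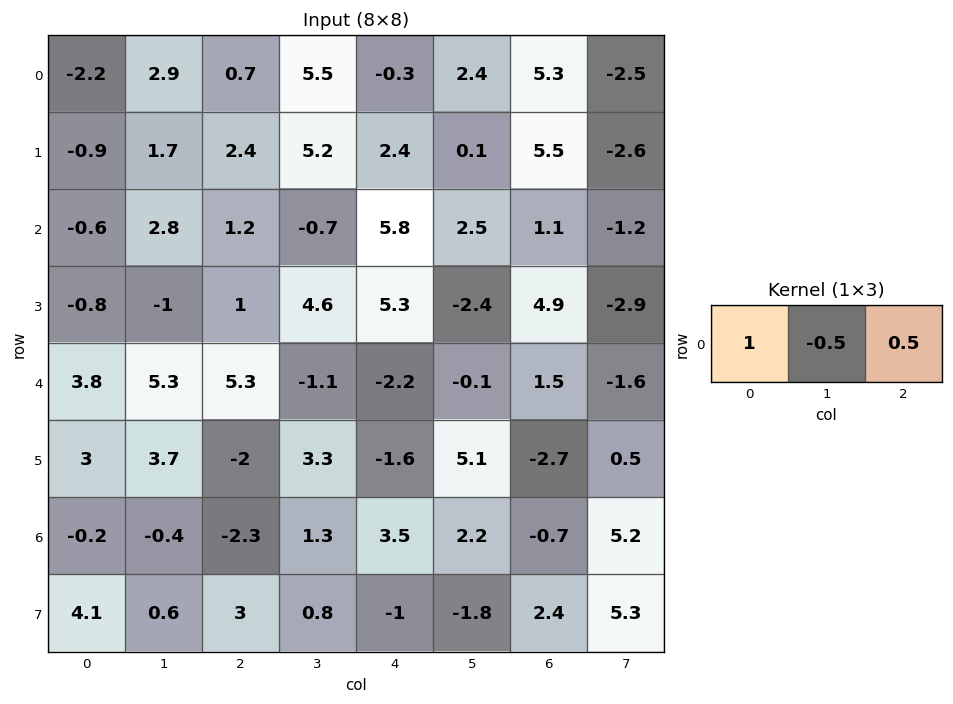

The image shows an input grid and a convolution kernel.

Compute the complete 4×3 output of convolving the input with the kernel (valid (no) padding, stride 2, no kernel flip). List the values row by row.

-3.3 -2.2 1.15
-1.4 4.45 5.1
3.8 4.75 -1.4
-1.15 -1.2 2.05

Output[0,0]: The receptive field on the input at this output position is [-2.2 2.9 0.7]. Elementwise product with the kernel and sum: -2.2·1 + 2.9·-0.5 + 0.7·0.5.
Output[0,1]: The receptive field on the input at this output position is [0.7 5.5 -0.3]. Elementwise product with the kernel and sum: 0.7·1 + 5.5·-0.5 + -0.3·0.5.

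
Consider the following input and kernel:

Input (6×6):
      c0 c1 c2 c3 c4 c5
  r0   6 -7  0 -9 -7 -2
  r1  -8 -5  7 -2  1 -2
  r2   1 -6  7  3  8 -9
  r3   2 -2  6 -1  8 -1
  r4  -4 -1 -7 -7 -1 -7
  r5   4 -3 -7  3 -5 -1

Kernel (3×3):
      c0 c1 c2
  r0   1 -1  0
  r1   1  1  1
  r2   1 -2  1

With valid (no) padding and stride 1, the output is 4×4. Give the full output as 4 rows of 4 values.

Output[0,0]: The receptive field on the input at this output position is [6 -7 0 / -8 -5 7 / 1 -6 7]. Elementwise product with the kernel and sum: 6·1 + -7·-1 + -8·1 + -5·1 + 7·1 + 1·1 + -6·-2 + 7·1.
Output[0,1]: The receptive field on the input at this output position is [-7 0 -9 / -5 7 -2 / -6 7 3]. Elementwise product with the kernel and sum: -7·1 + 0·-1 + -5·1 + 7·1 + -2·1 + -6·1 + 7·-2 + 3·1.

27 -24 24 -27
11 -23 43 -19
4 -4 23 -11
-5 -9 -26 -12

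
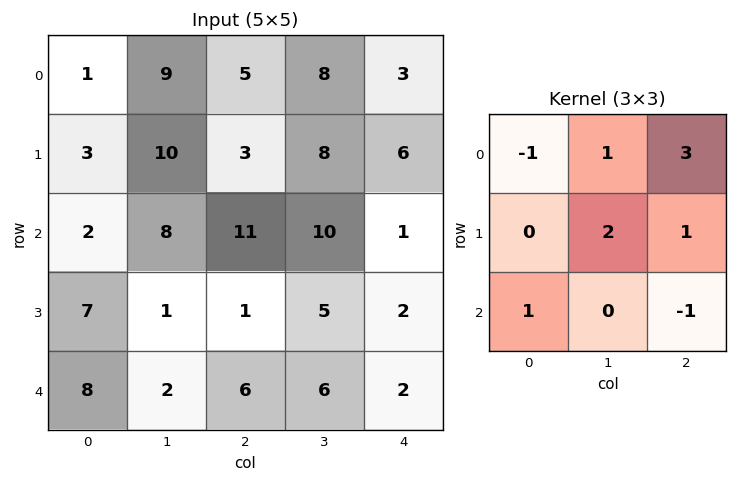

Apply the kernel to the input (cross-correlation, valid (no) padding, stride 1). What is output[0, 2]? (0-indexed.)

The receptive field on the input at this output position is [5 8 3 / 3 8 6 / 11 10 1]. Elementwise product with the kernel and sum: 5·-1 + 8·1 + 3·3 + 8·2 + 6·1 + 11·1 + 1·-1.

44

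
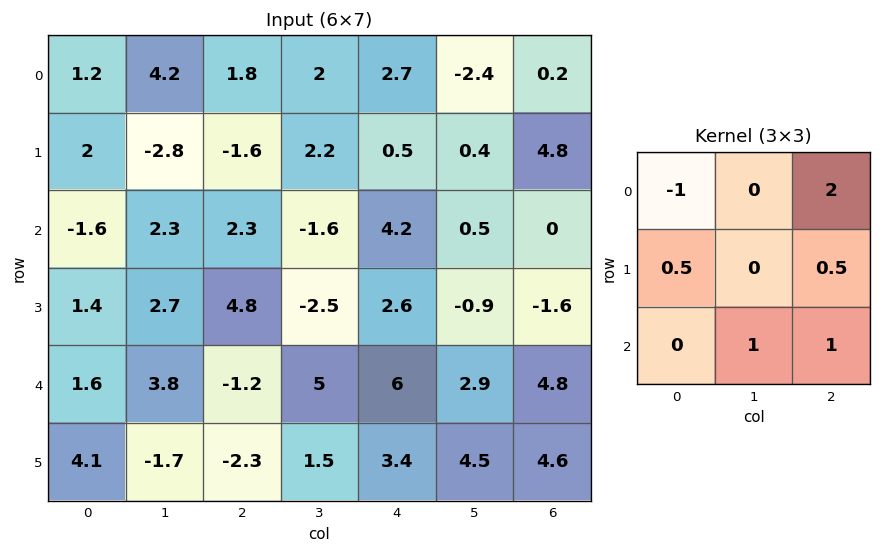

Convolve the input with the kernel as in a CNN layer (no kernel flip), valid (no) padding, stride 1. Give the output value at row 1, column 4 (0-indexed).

8.7

The receptive field on the input at this output position is [0.5 0.4 4.8 / 4.2 0.5 0 / 2.6 -0.9 -1.6]. Elementwise product with the kernel and sum: 0.5·-1 + 4.8·2 + 4.2·0.5 + 0·0.5 + -0.9·1 + -1.6·1.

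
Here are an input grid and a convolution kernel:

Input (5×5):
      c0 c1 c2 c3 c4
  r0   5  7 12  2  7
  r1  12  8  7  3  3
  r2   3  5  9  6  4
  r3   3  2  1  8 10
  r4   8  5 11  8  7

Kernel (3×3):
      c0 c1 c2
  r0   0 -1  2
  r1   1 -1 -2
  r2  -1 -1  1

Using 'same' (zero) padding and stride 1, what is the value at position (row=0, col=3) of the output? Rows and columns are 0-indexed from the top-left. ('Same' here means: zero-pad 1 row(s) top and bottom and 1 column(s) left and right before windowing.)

-11

The receptive field on the zero-padded input at this output position is [0 0 0 / 12 2 7 / 7 3 3]. Elementwise product with the kernel and sum: 0·-1 + 0·2 + 12·1 + 2·-1 + 7·-2 + 7·-1 + 3·-1 + 3·1.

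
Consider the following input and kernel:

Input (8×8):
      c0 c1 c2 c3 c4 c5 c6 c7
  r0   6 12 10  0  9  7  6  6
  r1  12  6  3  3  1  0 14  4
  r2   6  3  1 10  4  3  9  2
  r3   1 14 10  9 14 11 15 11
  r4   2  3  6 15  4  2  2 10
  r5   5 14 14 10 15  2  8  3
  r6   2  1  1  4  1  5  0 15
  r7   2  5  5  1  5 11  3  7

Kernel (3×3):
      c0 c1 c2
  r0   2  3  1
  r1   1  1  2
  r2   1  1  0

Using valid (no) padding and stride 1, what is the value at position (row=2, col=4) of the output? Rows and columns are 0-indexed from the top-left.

87

The receptive field on the input at this output position is [4 3 9 / 14 11 15 / 4 2 2]. Elementwise product with the kernel and sum: 4·2 + 3·3 + 9·1 + 14·1 + 11·1 + 15·2 + 4·1 + 2·1.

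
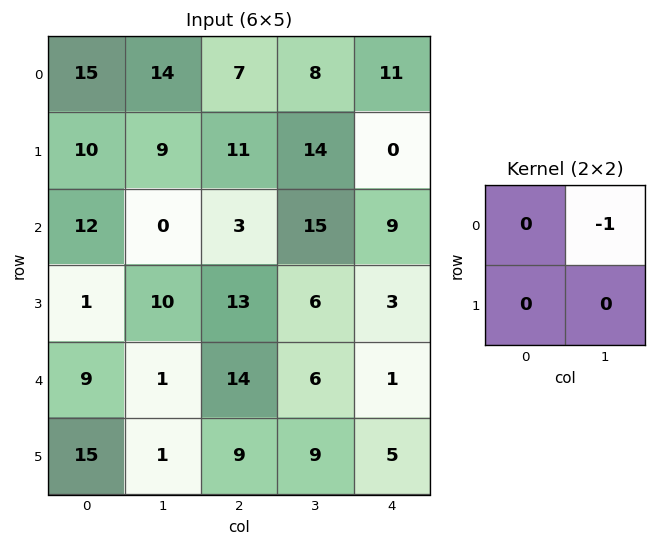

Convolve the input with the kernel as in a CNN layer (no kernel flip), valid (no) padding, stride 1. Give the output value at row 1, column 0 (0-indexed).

-9

The receptive field on the input at this output position is [10 9 / 12 0]. Elementwise product with the kernel and sum: 9·-1.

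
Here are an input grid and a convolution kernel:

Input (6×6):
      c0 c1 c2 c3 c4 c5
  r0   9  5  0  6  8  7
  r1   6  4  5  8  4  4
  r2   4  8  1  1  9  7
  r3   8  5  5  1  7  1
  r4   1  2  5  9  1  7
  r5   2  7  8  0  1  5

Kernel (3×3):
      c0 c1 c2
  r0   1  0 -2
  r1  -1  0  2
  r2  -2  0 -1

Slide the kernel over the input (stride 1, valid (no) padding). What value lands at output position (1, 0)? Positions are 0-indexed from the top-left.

-27

The receptive field on the input at this output position is [6 4 5 / 4 8 1 / 8 5 5]. Elementwise product with the kernel and sum: 6·1 + 5·-2 + 4·-1 + 1·2 + 8·-2 + 5·-1.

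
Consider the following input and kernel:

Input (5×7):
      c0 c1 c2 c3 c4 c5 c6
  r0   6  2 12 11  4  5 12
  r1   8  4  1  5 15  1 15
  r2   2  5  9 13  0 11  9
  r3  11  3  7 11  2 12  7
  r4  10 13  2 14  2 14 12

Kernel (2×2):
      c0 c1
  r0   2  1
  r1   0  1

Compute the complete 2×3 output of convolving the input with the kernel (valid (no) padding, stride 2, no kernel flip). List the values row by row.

18 40 14
12 42 23

Output[0,0]: The receptive field on the input at this output position is [6 2 / 8 4]. Elementwise product with the kernel and sum: 6·2 + 2·1 + 4·1.
Output[0,1]: The receptive field on the input at this output position is [12 11 / 1 5]. Elementwise product with the kernel and sum: 12·2 + 11·1 + 5·1.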